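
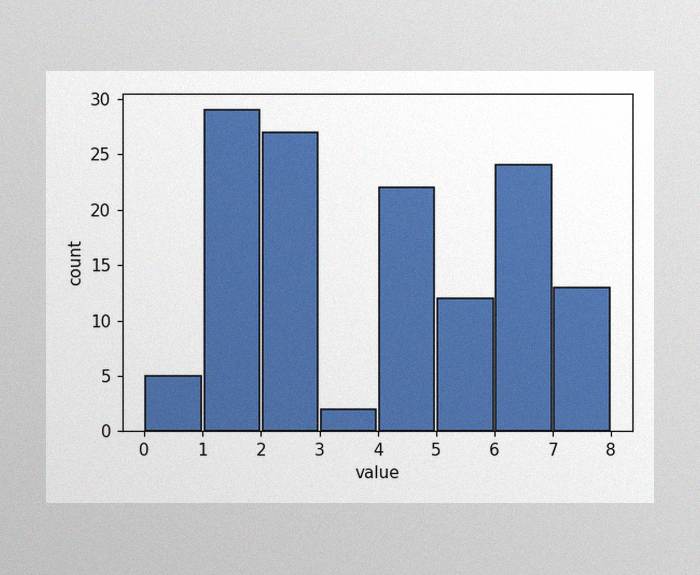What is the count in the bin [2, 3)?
The image has some photo noise and uneven lighting. The [2, 3) bin has height 27.

27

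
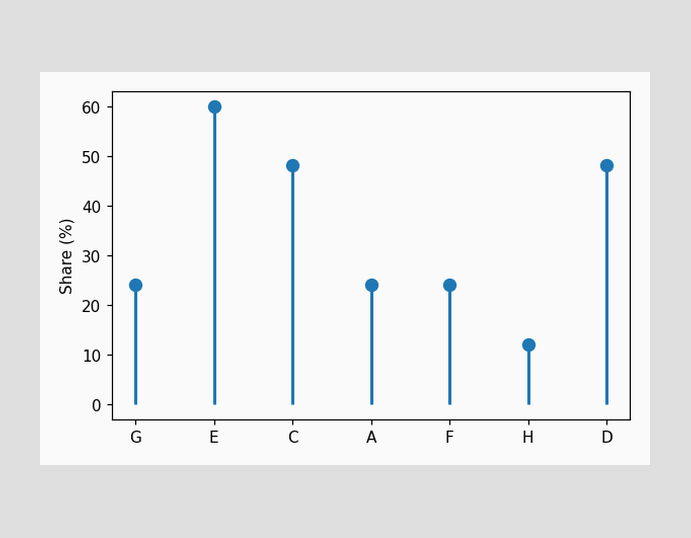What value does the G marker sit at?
24%

The G marker sits at 24%.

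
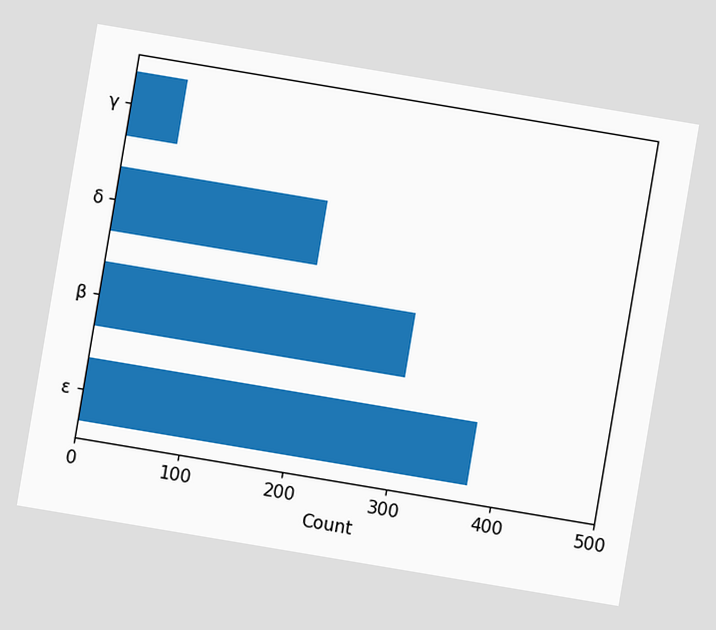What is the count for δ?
The chart is tilted about 10° clockwise. Reading along the chart's x-axis, the δ bar reaches 200.

200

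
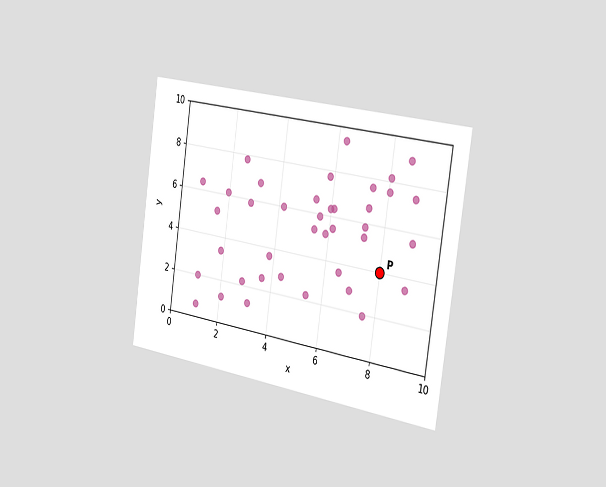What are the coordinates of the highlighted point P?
The chart is tilted about 8° clockwise and viewed slightly from the right. Following the gridlines from P to each axis, P sits at (8, 4).

(8, 4)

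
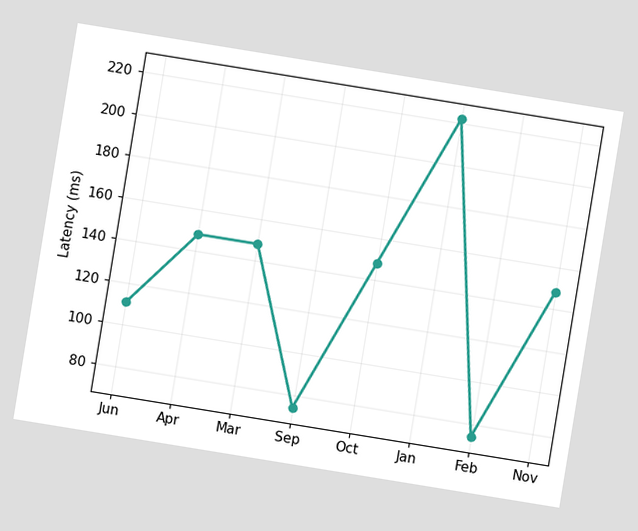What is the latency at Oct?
The chart is tilted about 9° clockwise. At Oct, the line is at 148ms.

148ms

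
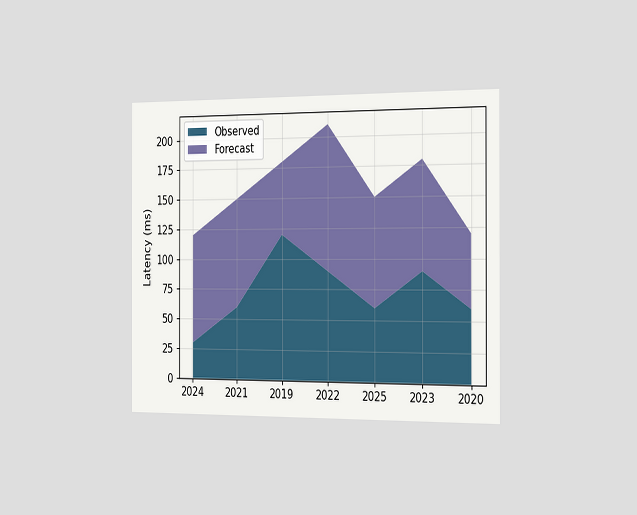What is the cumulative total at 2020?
120ms

The chart is viewed slightly from the right. The stacked total at 2020 reaches 120ms.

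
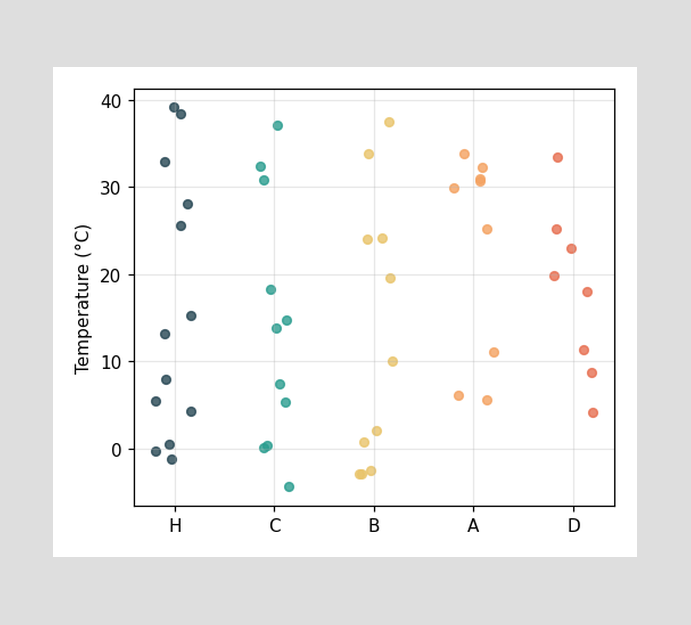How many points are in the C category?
Counting the markers in the C column gives 11.

11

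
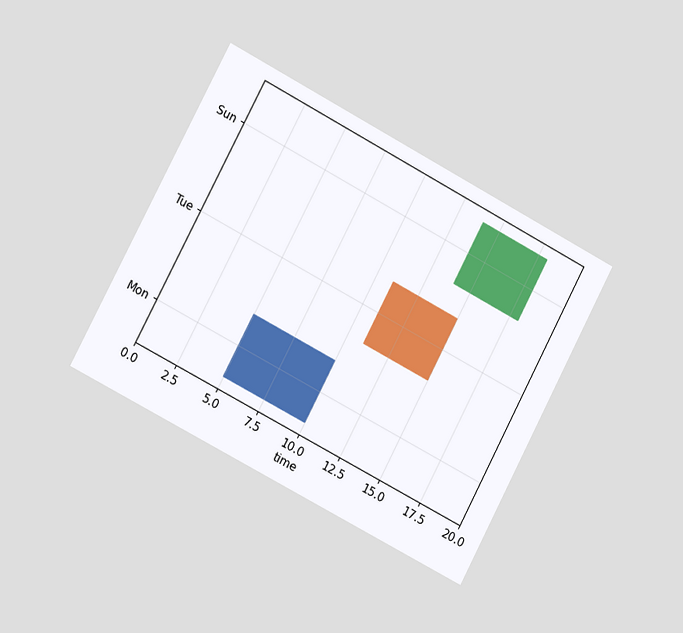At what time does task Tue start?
The chart is tilted about 28° clockwise and viewed slightly from the left. The Tue bar begins at t=11.

11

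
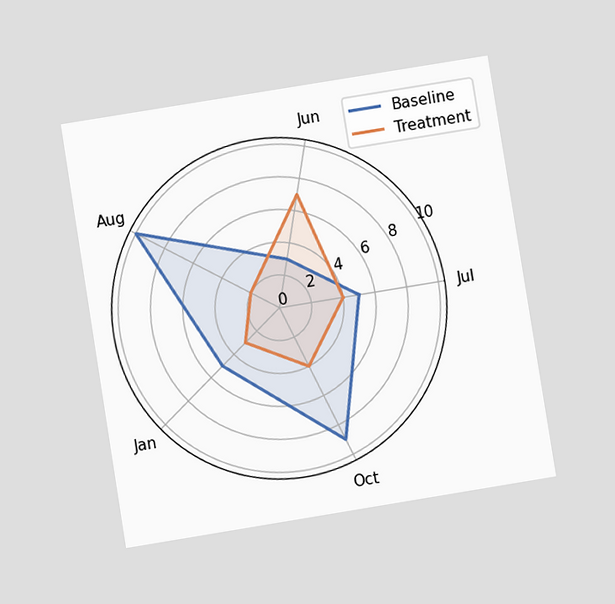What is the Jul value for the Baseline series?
5

The chart is tilted about 9° counter-clockwise and viewed at a slight angle. On the Jul axis, Baseline reaches 5.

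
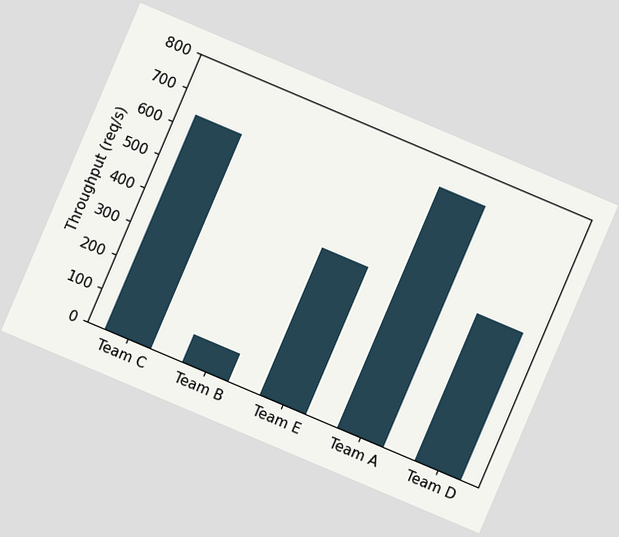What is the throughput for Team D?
440req/s

The chart is tilted about 23° clockwise. Reading along the chart's y-axis, the Team D bar reaches 440req/s.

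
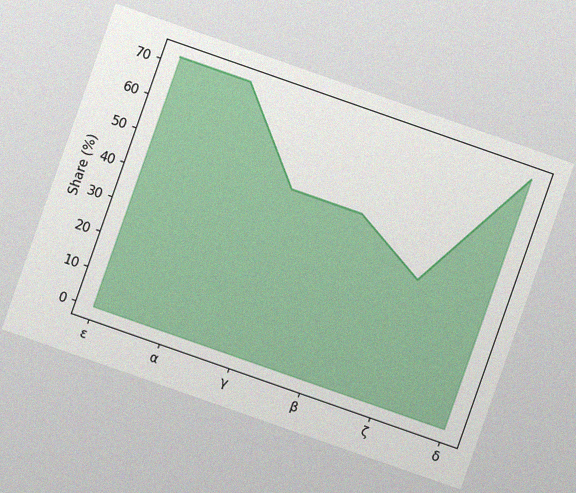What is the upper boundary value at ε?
72%

The chart is tilted about 19° clockwise, with some photo noise. At ε the upper boundary is at 72%.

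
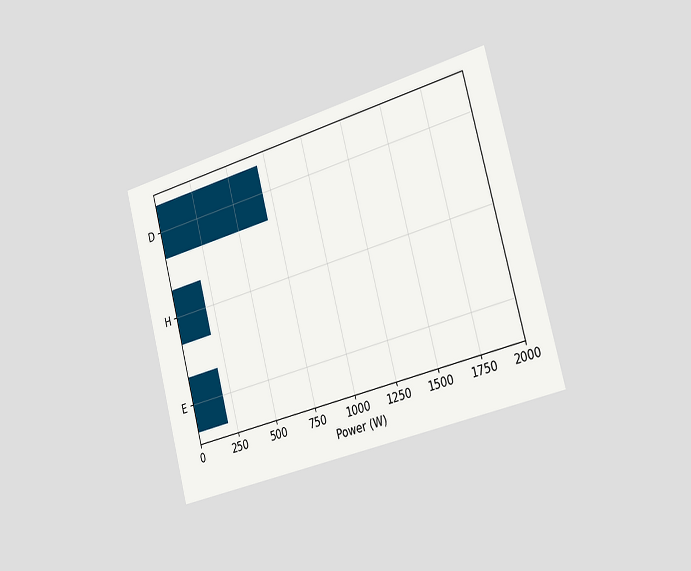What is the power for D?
The chart is tilted about 15° counter-clockwise and viewed slightly from the right. Reading along the chart's x-axis, the D bar reaches 700W.

700W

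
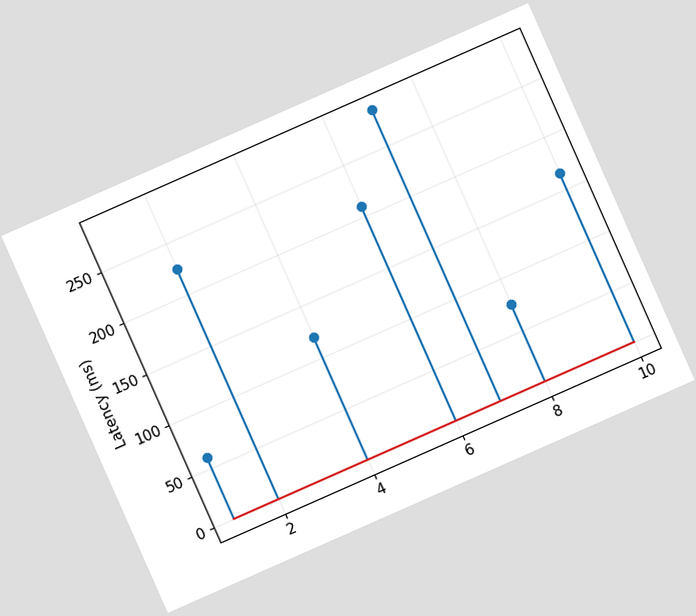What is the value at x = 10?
165ms

The chart is tilted about 24° counter-clockwise. The stem at x=10 reaches 165ms.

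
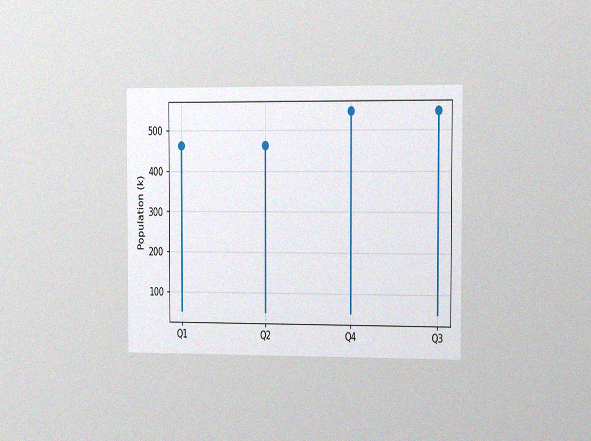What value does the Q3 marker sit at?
546k

The chart is viewed slightly from the right, with some photo noise. The Q3 marker sits at 546k.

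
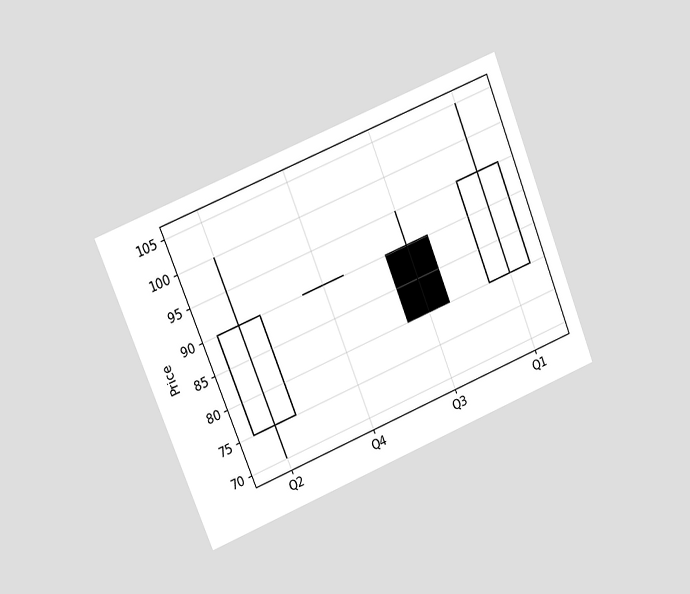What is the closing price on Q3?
80

The chart is tilted about 22° counter-clockwise and viewed at a slight angle. The Q3 candle closes at 80.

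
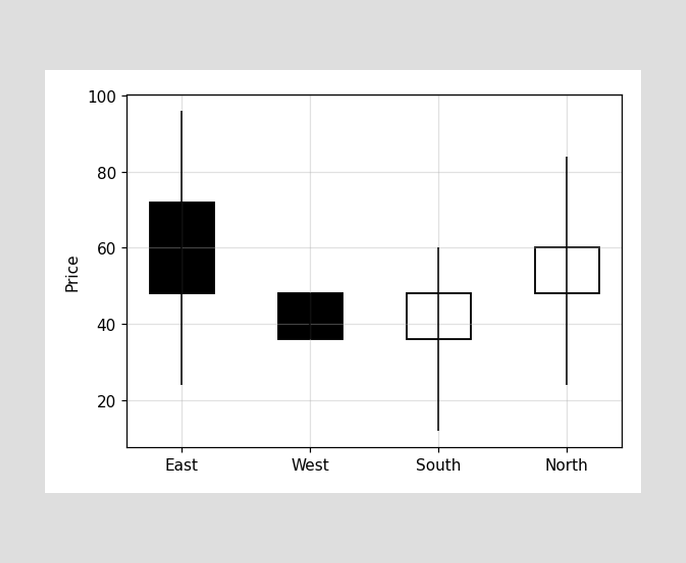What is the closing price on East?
48

The East candle closes at 48.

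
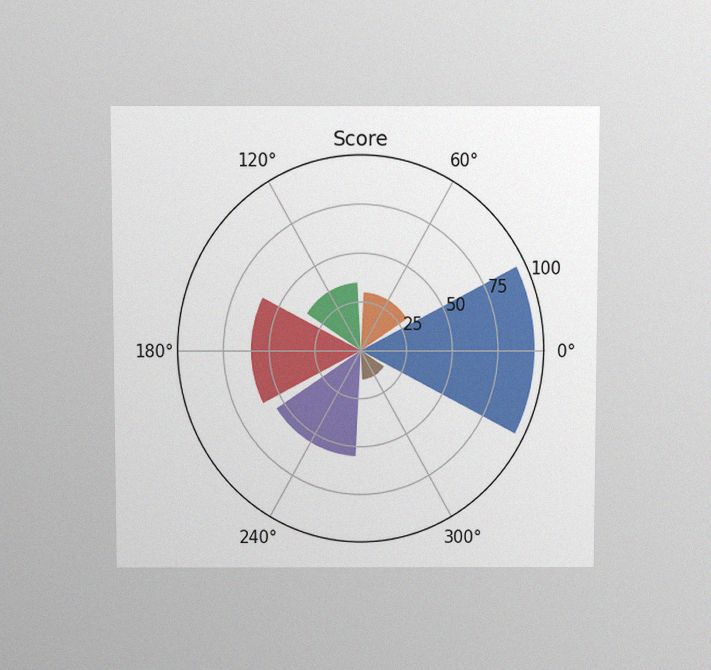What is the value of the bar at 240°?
55

The chart is viewed slightly from above, with some photo noise. The bar at 240° reaches 55 on the radial axis.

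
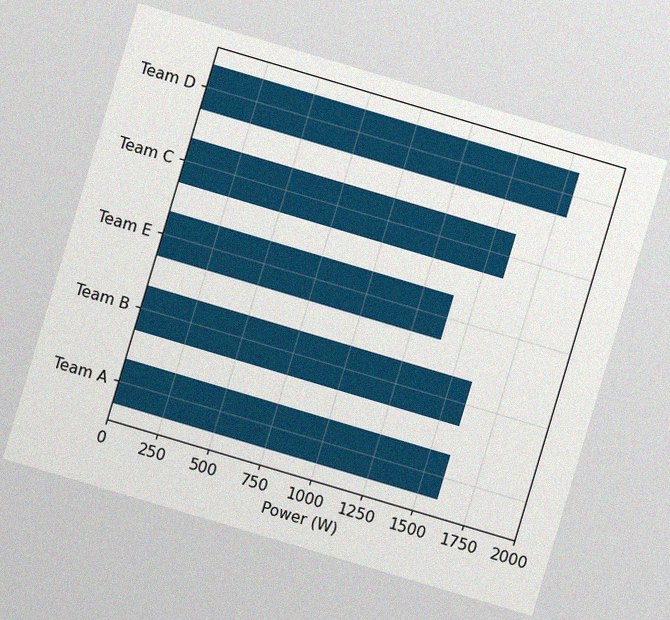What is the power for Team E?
1400W

The chart is tilted about 17° clockwise, with some photo noise. Reading along the chart's x-axis, the Team E bar reaches 1400W.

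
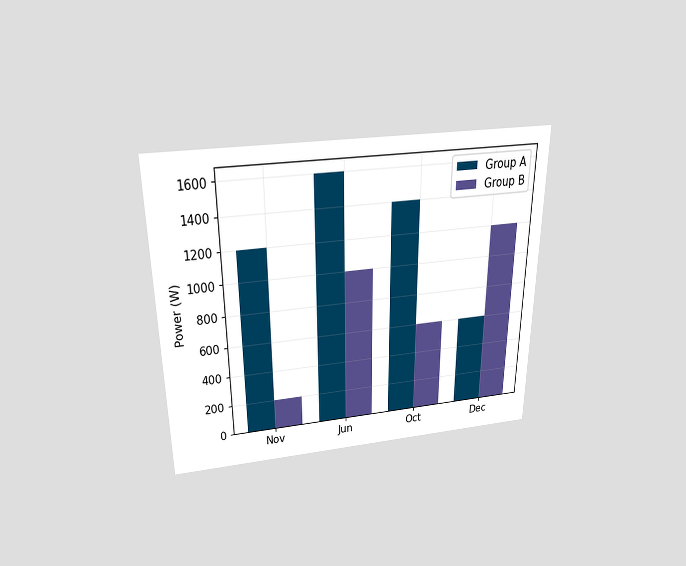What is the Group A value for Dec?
The chart is viewed slightly from above. The Group A bar at Dec reaches 600W on the y-axis.

600W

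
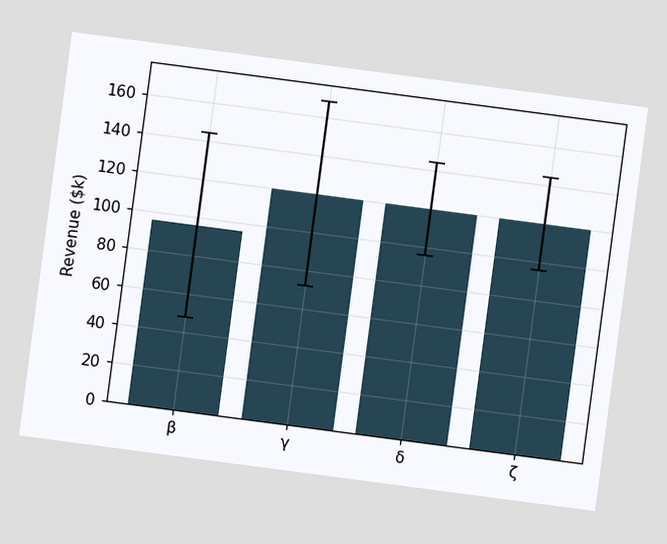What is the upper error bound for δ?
The chart is tilted about 7° clockwise. The δ bar's upper whisker reaches $144k.

$144k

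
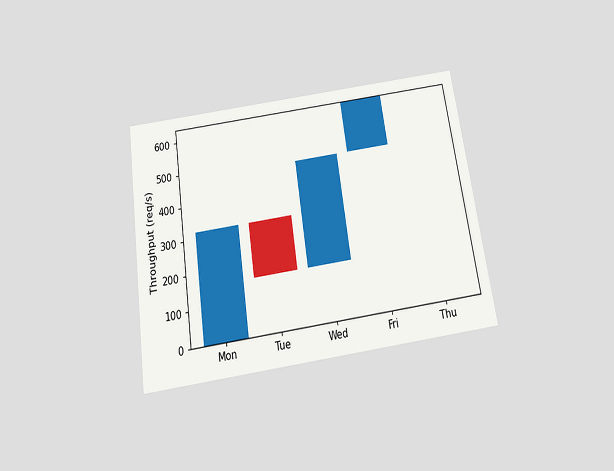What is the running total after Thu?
The chart is tilted about 8° counter-clockwise and viewed slightly from below. After Thu the running total reaches 640req/s.

640req/s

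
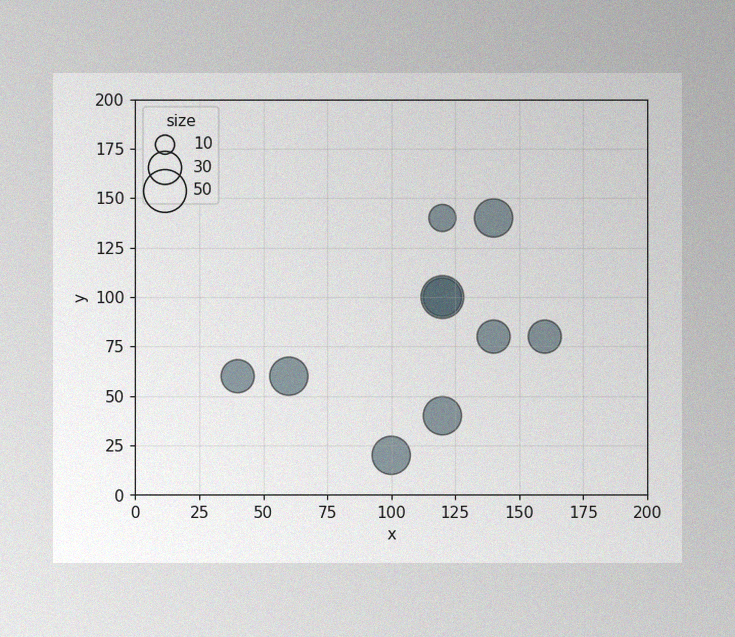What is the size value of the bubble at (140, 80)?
30

The image has some photo noise and uneven lighting. Matching the bubble at (140, 80) against the size legend gives 30.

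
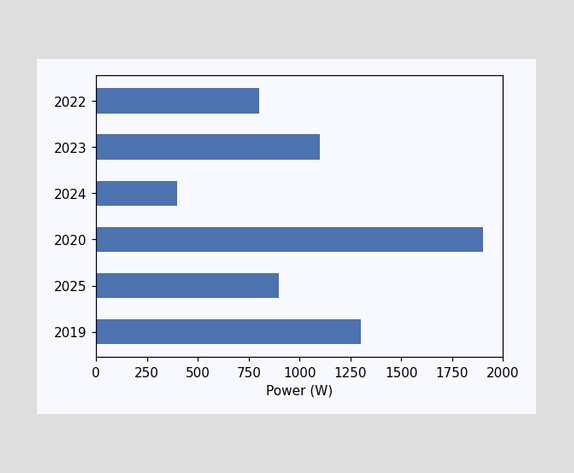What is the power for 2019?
Reading along the chart's x-axis, the 2019 bar reaches 1300W.

1300W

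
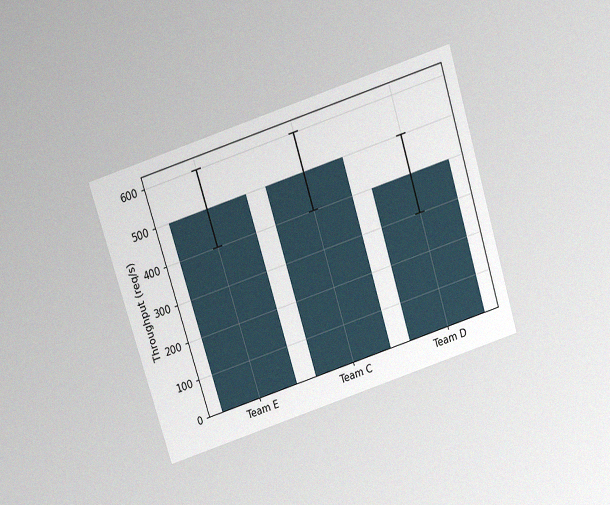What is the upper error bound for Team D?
500req/s

The chart is tilted about 17° counter-clockwise and viewed slightly from above, with some photo noise. The Team D bar's upper whisker reaches 500req/s.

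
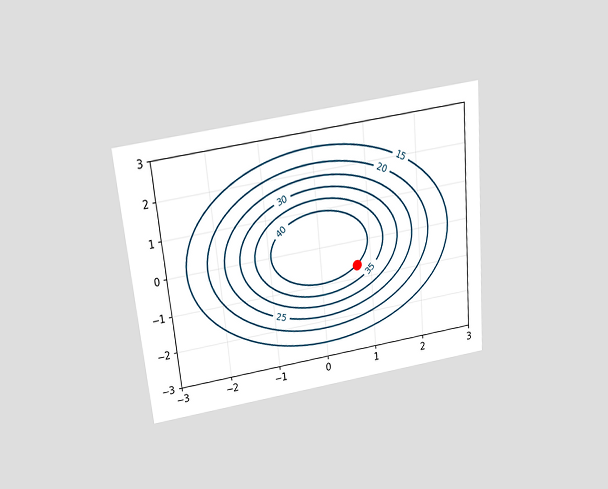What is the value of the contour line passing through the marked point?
40

The chart is tilted about 5° counter-clockwise and viewed slightly from above. The marked point sits on the contour labelled 40.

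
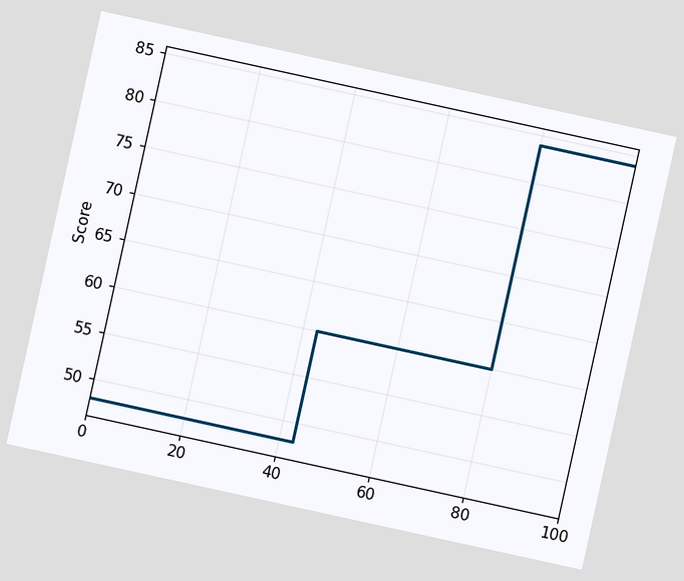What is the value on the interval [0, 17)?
The chart is tilted about 12° clockwise. On [0, 17) the step sits at 48.

48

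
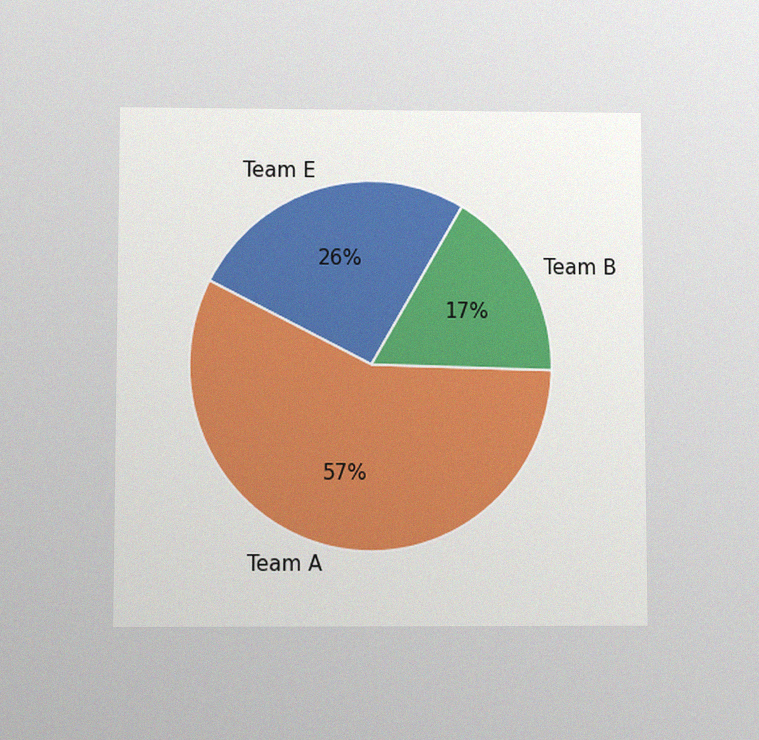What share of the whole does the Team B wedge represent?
17%

The chart is viewed slightly from below, with some photo noise. The Team B slice takes up 17% of the pie.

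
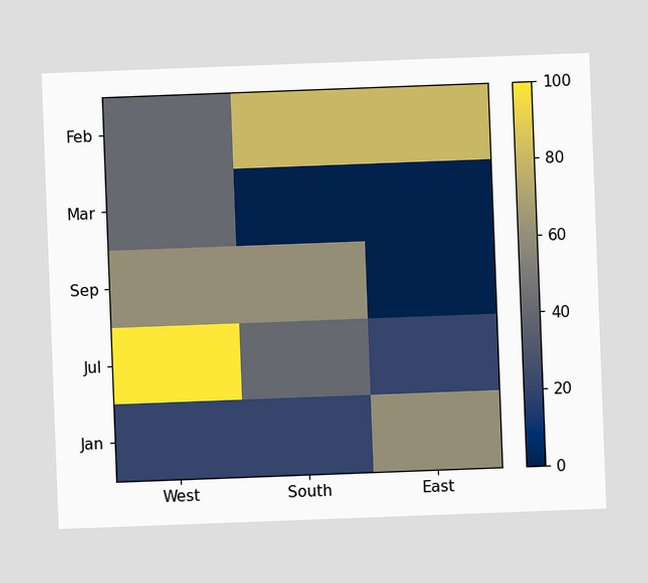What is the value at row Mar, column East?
The chart is tilted about 2° counter-clockwise. Matching cell (Mar, East) against the colorbar gives 0.

0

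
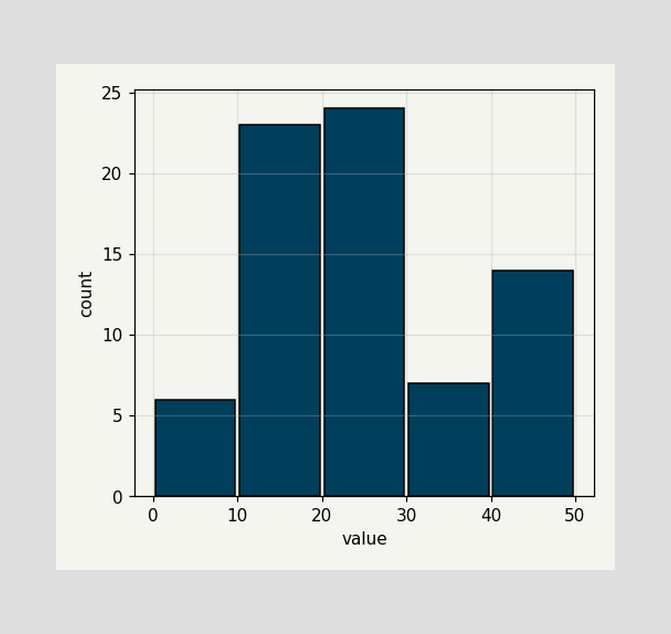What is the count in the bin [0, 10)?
6

The [0, 10) bin has height 6.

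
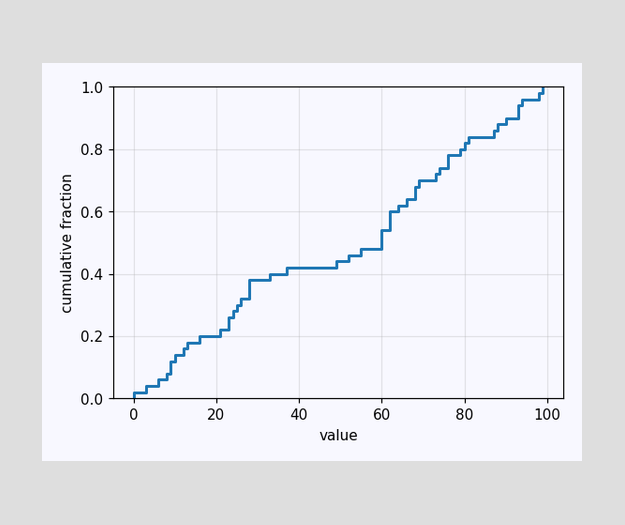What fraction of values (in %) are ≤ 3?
At x=3 the ECDF step is at 4%.

4%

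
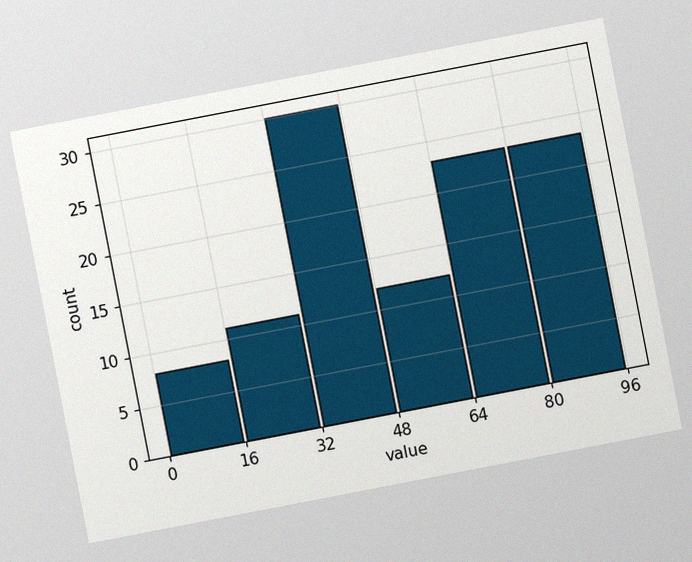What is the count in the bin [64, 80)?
23

The chart is tilted about 11° counter-clockwise, with some photo noise. The [64, 80) bin has height 23.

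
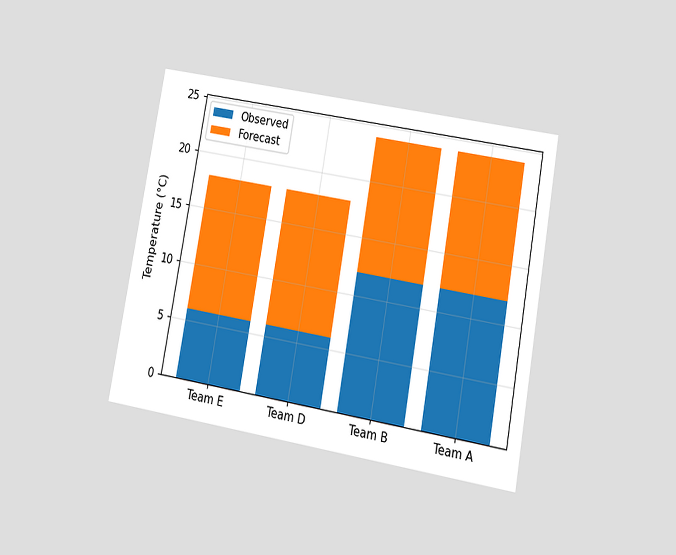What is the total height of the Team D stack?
The chart is tilted about 10° clockwise and viewed at a slight angle. The Team D stack's top reaches 18°C on the y-axis.

18°C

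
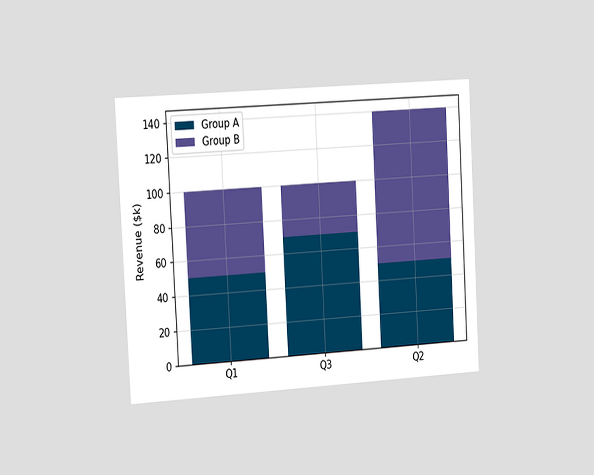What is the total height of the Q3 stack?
The chart is tilted about 3° counter-clockwise and viewed slightly from the left. The Q3 stack's top reaches $100k on the y-axis.

$100k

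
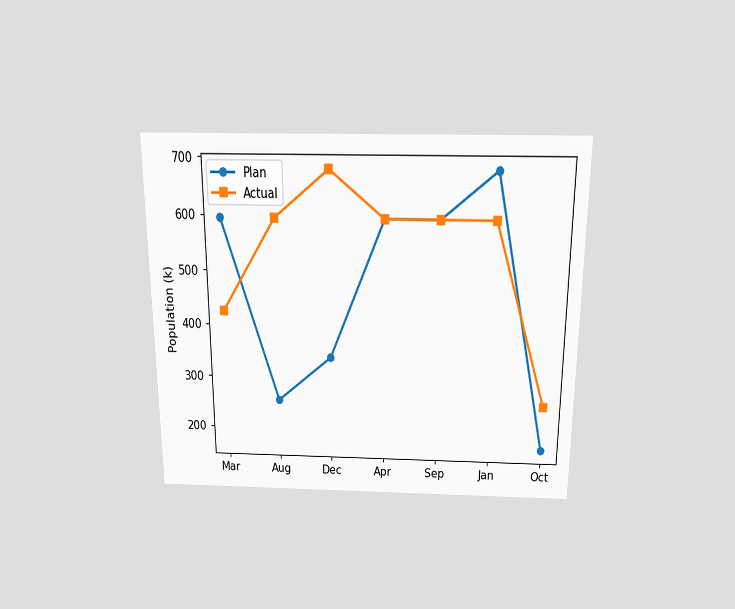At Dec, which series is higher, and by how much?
The chart is viewed slightly from above. At Dec, Actual sits above the other line by 340k.

Actual, by 340k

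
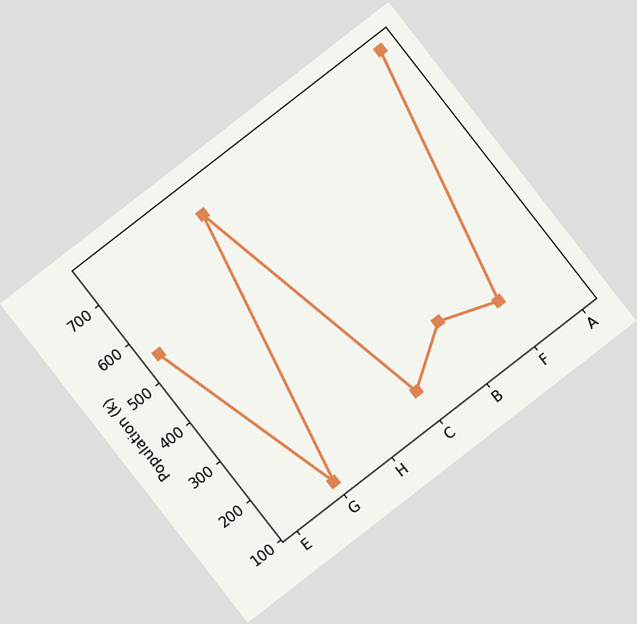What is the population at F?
The chart is tilted about 38° counter-clockwise. At F, the line is at 210k.

210k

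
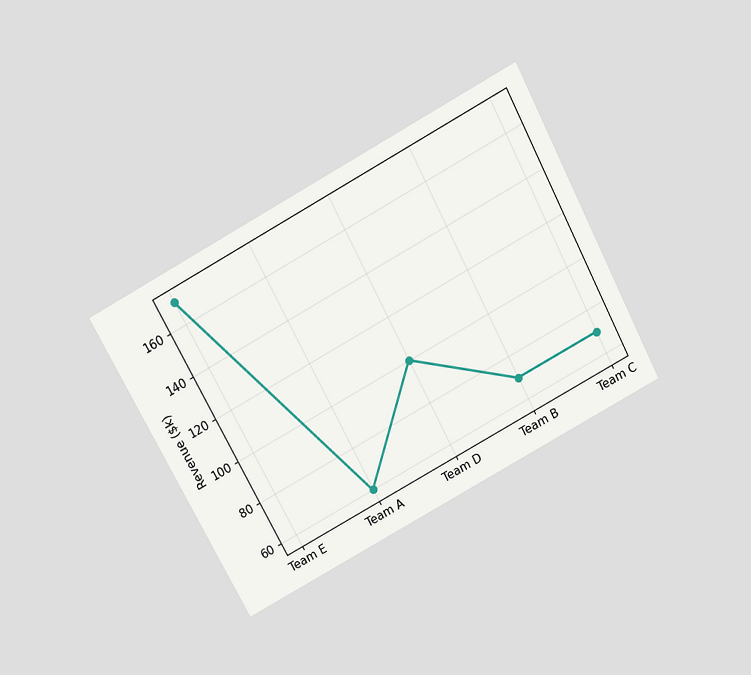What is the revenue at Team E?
$170k

The chart is tilted about 28° counter-clockwise and viewed slightly from above. At Team E, the line is at $170k.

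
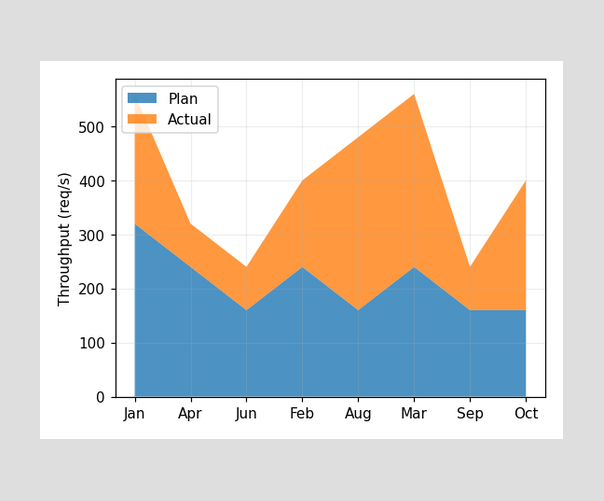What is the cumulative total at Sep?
The stacked total at Sep reaches 240req/s.

240req/s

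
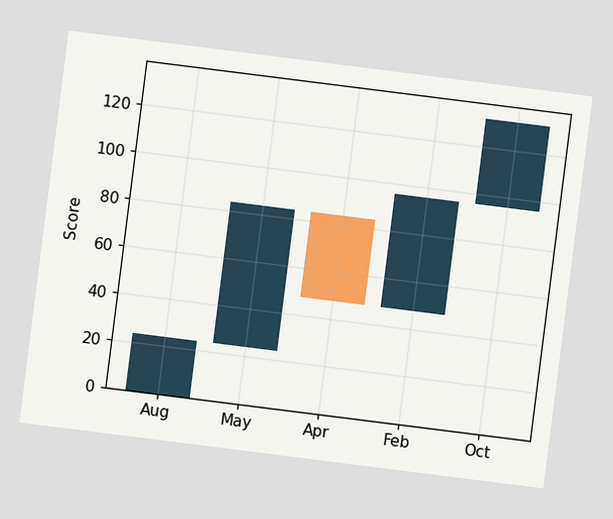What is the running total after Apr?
The chart is tilted about 7° clockwise. After Apr the running total reaches 48.

48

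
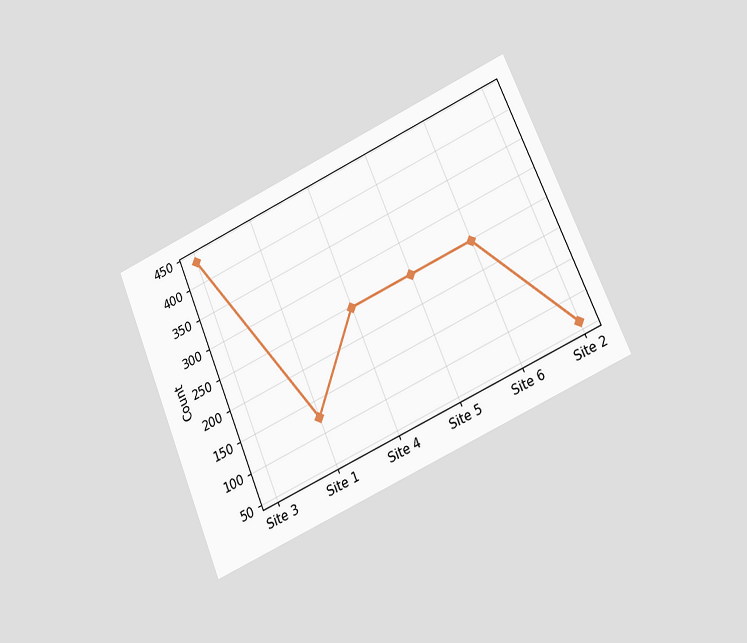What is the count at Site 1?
The chart is tilted about 23° counter-clockwise and viewed at a slight angle. At Site 1, the line is at 124.

124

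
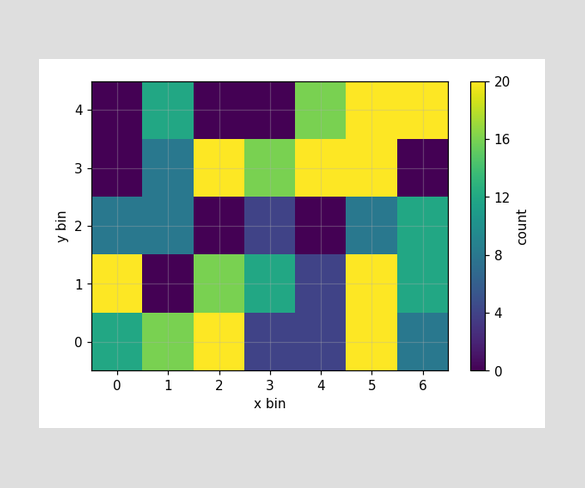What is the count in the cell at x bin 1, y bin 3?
Matching the cell (1, 3) against the colorbar gives 8.

8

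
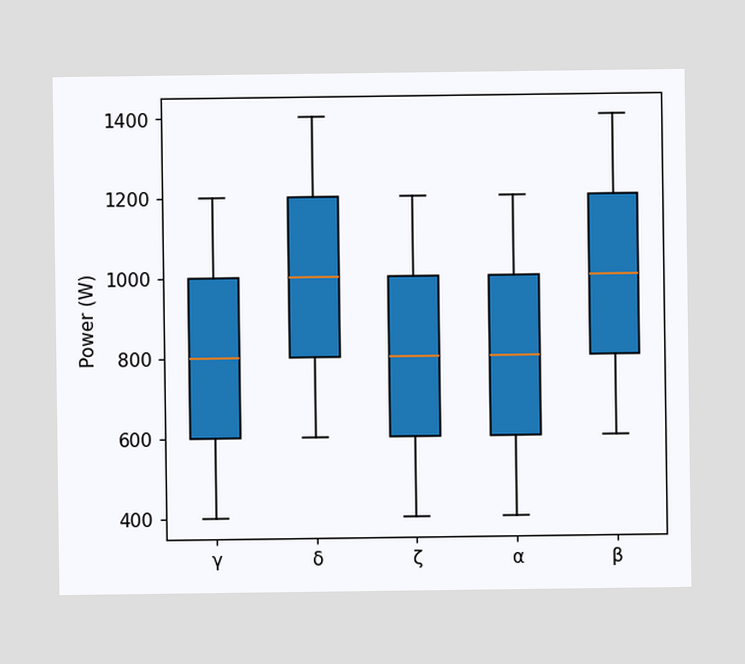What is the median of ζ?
The median line in the ζ box sits at 800W.

800W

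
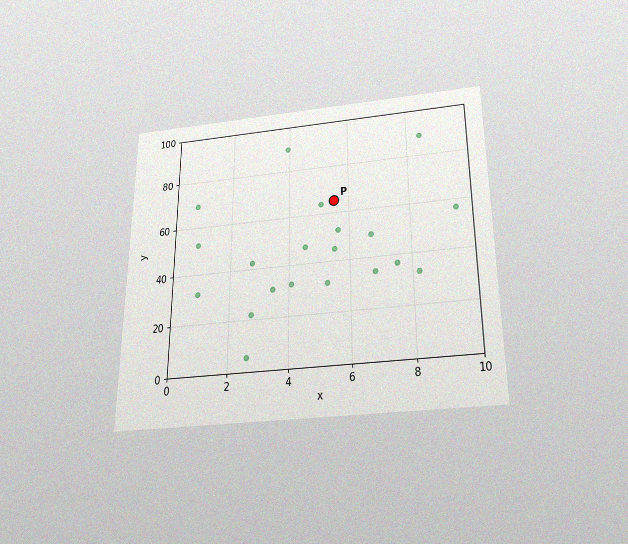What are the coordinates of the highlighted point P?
(5.5, 65)

The chart is viewed slightly from below, with some photo noise. Following the gridlines from P to each axis, P sits at (5.5, 65).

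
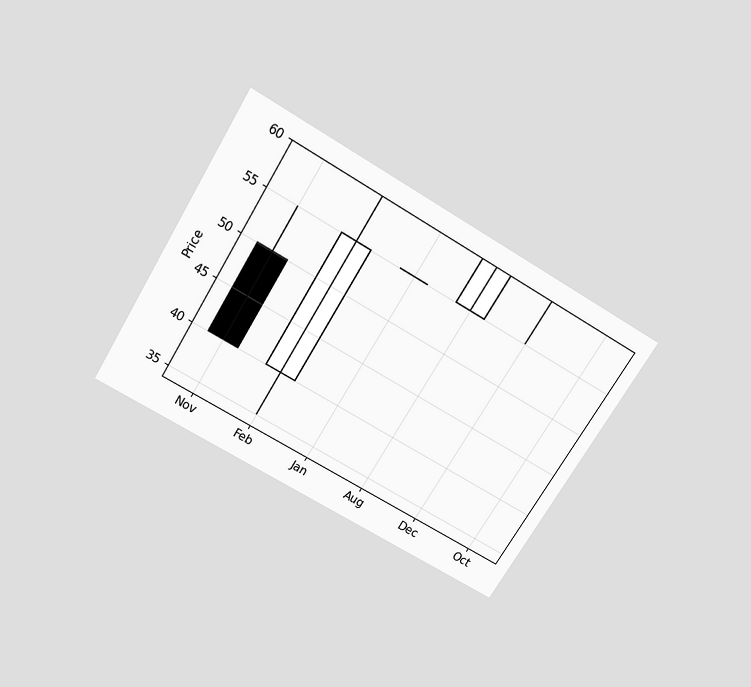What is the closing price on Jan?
55

The chart is tilted about 31° clockwise and viewed slightly from above. The Jan candle closes at 55.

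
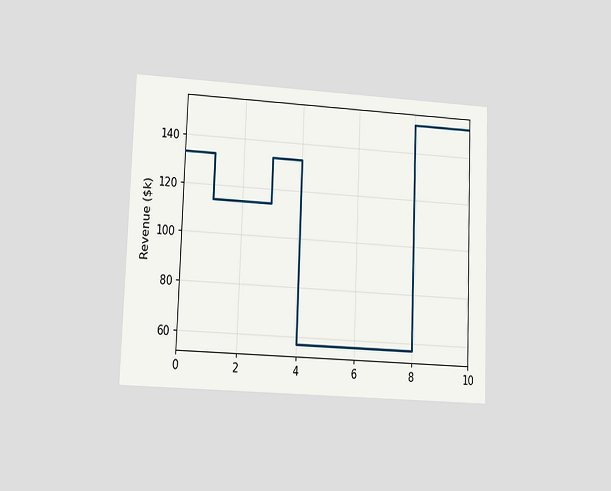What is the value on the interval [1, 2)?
The chart is tilted about 2° clockwise and viewed at a slight angle. On [1, 2) the step sits at $114k.

$114k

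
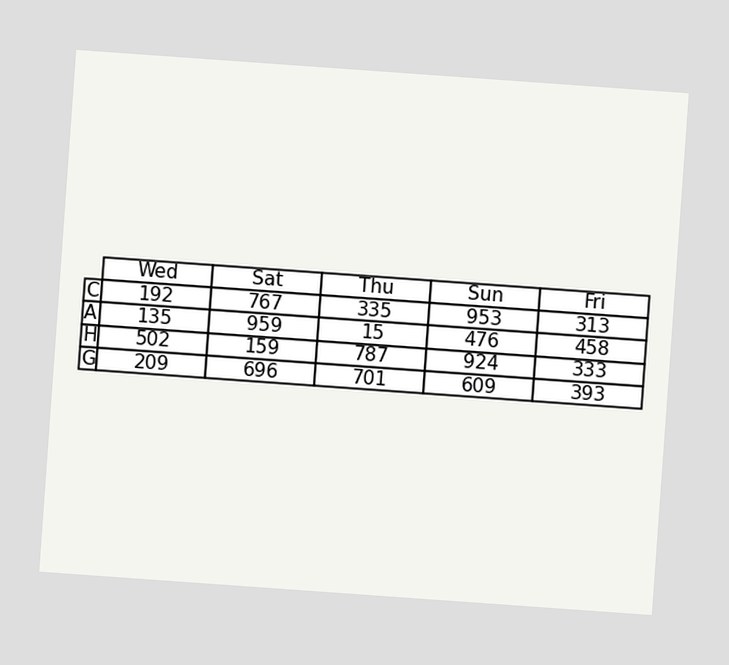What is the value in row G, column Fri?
The chart is tilted about 4° clockwise. The (G, Fri) cell reads 393.

393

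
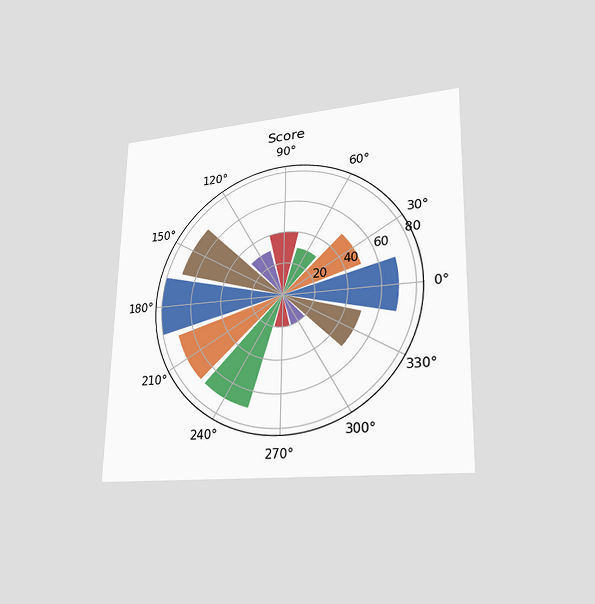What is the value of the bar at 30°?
The chart is viewed at a slight angle. The bar at 30° reaches 50 on the radial axis.

50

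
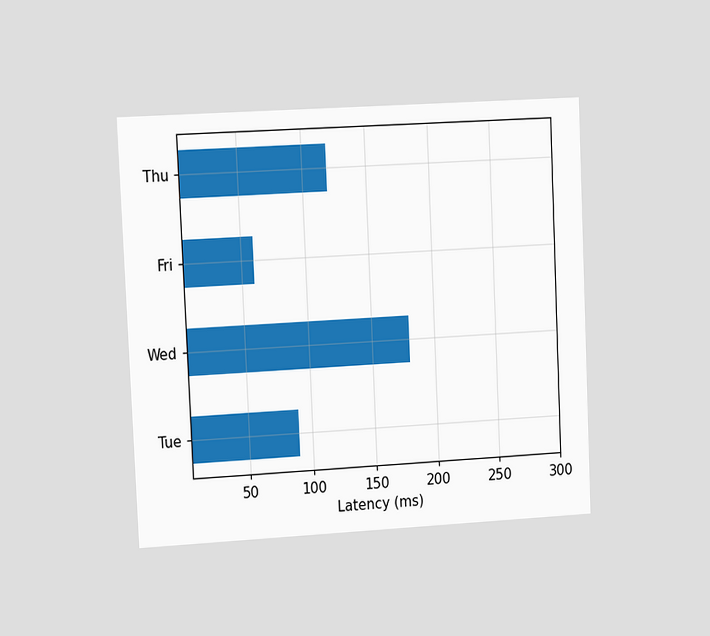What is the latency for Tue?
90ms

The chart is tilted about 3° counter-clockwise and viewed slightly from the left. Reading along the chart's x-axis, the Tue bar reaches 90ms.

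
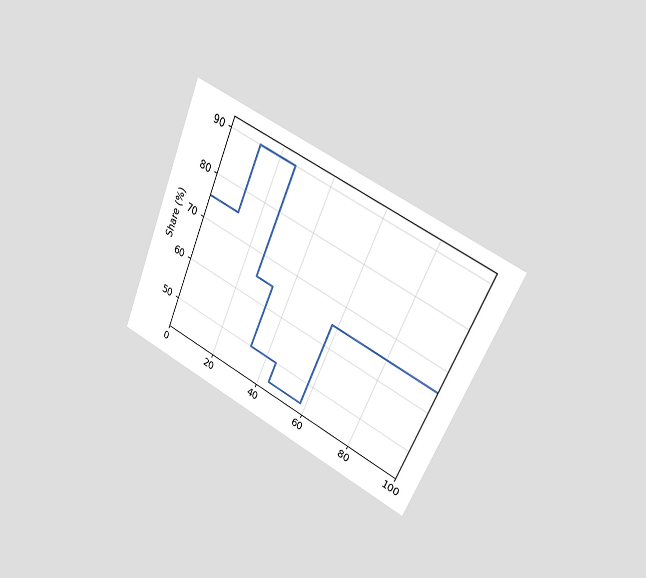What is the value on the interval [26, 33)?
65%

The chart is tilted about 23° clockwise and viewed slightly from the right. On [26, 33) the step sits at 65%.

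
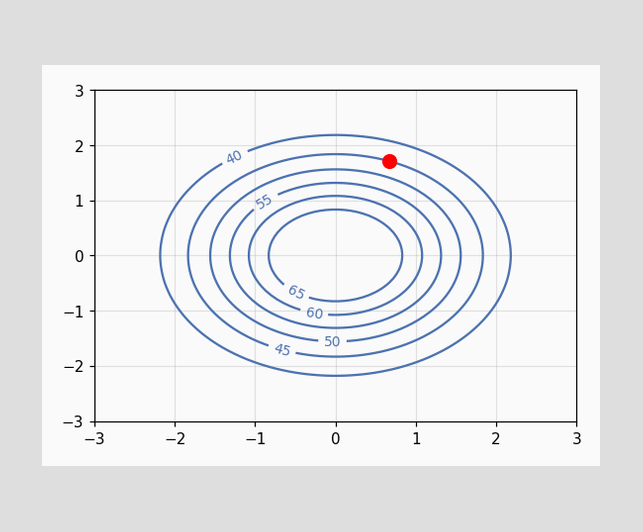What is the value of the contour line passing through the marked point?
The marked point sits on the contour labelled 45.

45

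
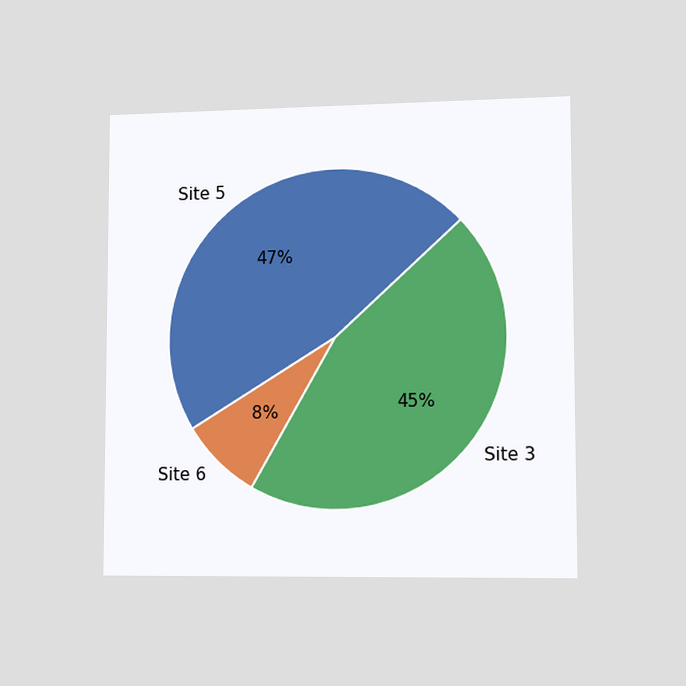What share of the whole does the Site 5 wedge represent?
47%

The chart is viewed slightly from the right. The Site 5 slice takes up 47% of the pie.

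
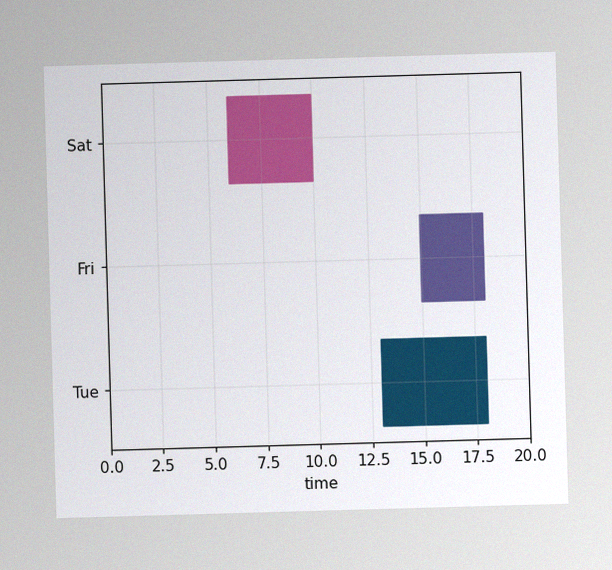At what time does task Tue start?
13

The image has some photo noise and uneven lighting. The Tue bar begins at t=13.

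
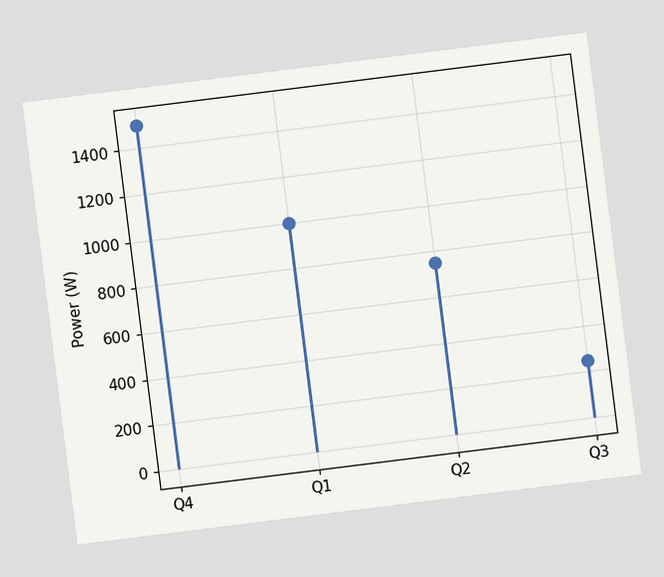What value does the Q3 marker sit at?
250W

The chart is tilted about 7° counter-clockwise. The Q3 marker sits at 250W.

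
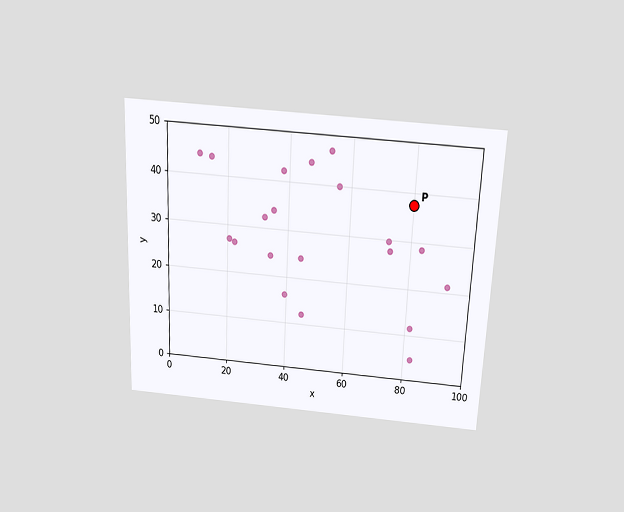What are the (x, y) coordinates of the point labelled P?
The chart is tilted about 3° clockwise and viewed slightly from above. Following the gridlines from P to each axis, P sits at (80, 37.5).

(80, 37.5)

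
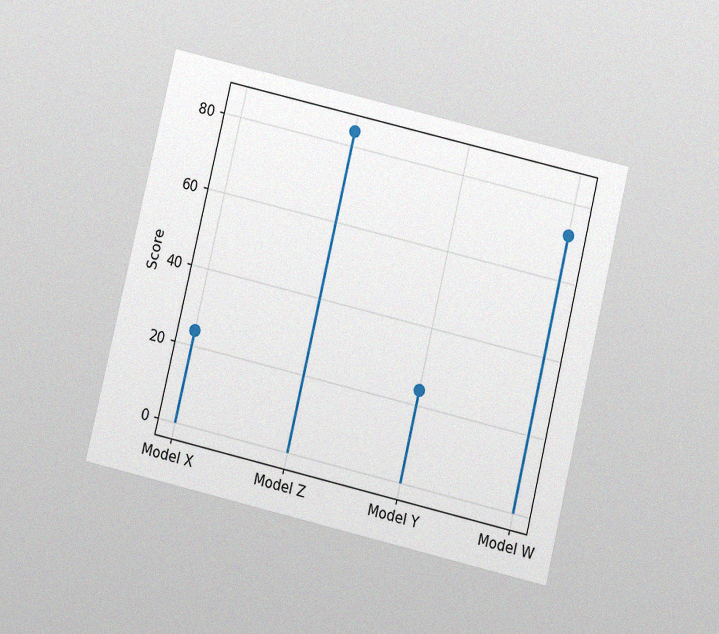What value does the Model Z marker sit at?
The chart is tilted about 13° clockwise and viewed slightly from below, with some photo noise. The Model Z marker sits at 84.

84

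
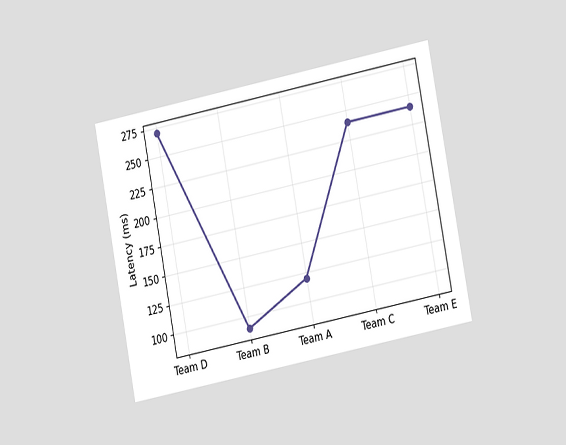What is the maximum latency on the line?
The chart is tilted about 11° counter-clockwise and viewed at a slight angle. The highest point is at Team D, and reading across to the y-axis gives 270ms.

270ms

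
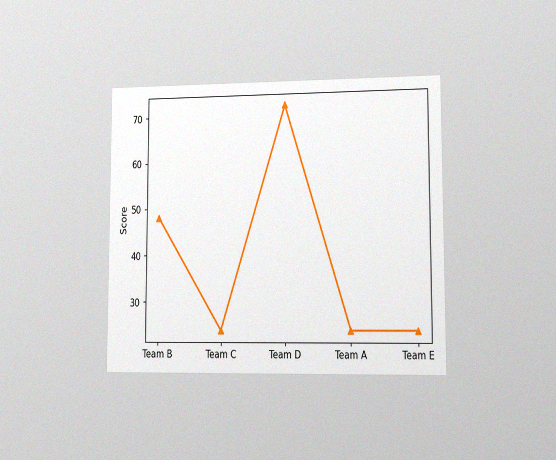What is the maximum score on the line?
72

The chart is viewed at a slight angle, with some photo noise. The highest point is at Team D, and reading across to the y-axis gives 72.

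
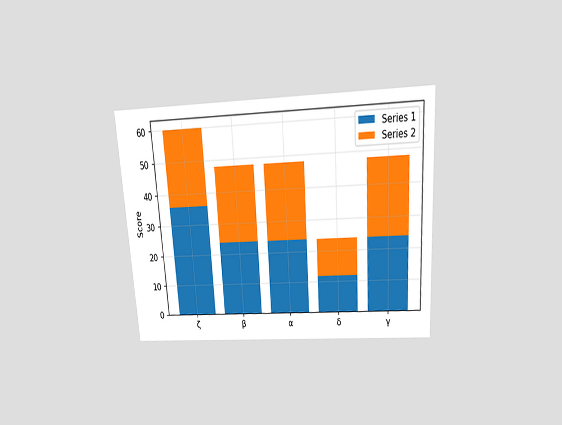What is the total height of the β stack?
The chart is tilted about 4° counter-clockwise and viewed slightly from above. The β stack's top reaches 48 on the y-axis.

48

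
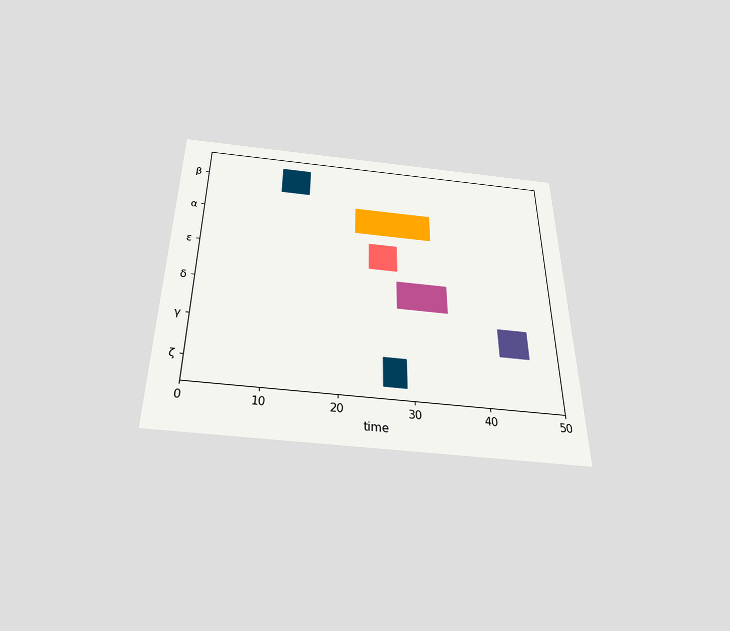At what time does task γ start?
42

The chart is viewed slightly from below. The γ bar begins at t=42.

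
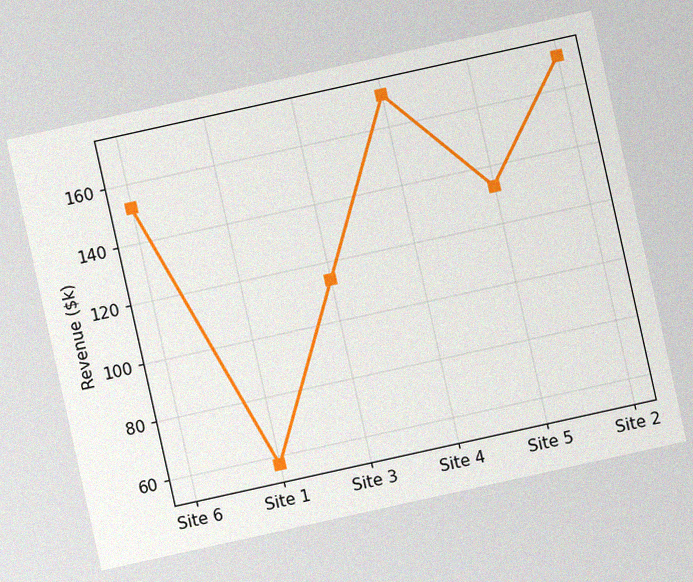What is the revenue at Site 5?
$133k

The chart is tilted about 12° counter-clockwise, with some photo noise. At Site 5, the line is at $133k.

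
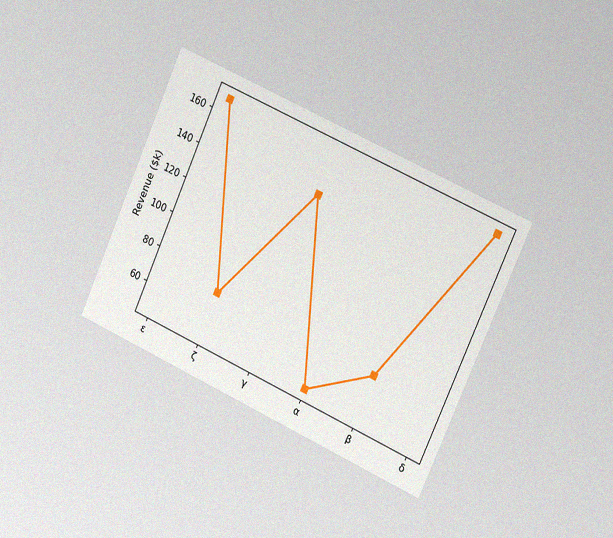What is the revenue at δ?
$168k

The chart is tilted about 24° clockwise and viewed slightly from the right, with some photo noise. At δ, the line is at $168k.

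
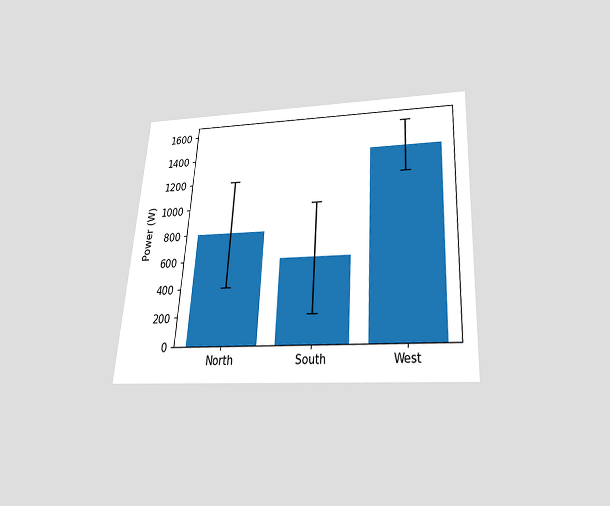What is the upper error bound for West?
1600W

The chart is tilted about 4° clockwise and viewed slightly from below. The West bar's upper whisker reaches 1600W.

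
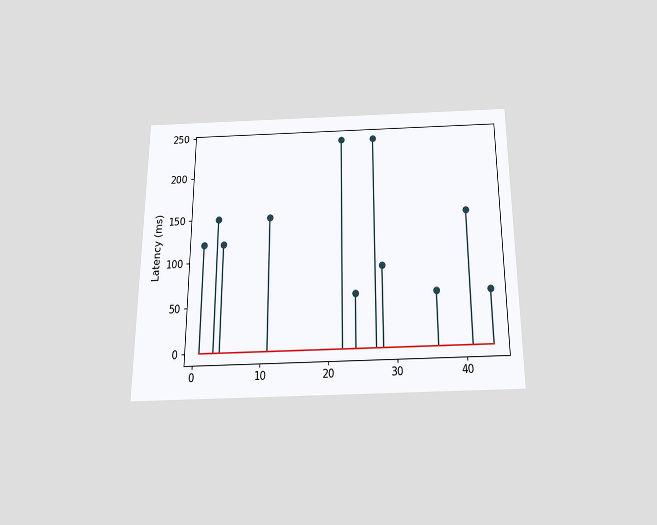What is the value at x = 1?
120ms

The chart is viewed slightly from below. The stem at x=1 reaches 120ms.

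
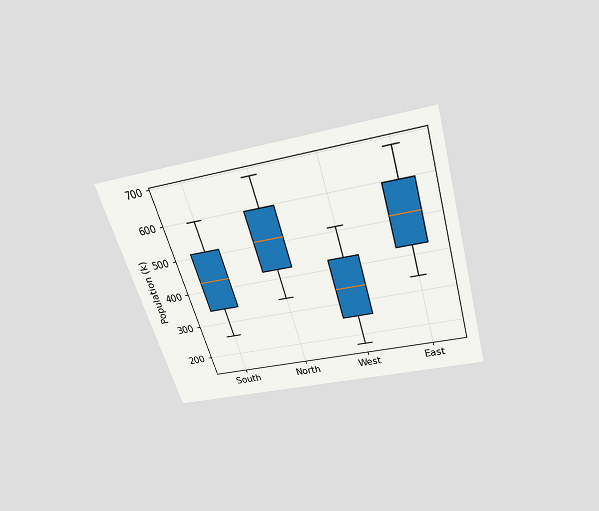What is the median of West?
340k

The chart is tilted about 17° counter-clockwise and viewed slightly from above. The median line in the West box sits at 340k.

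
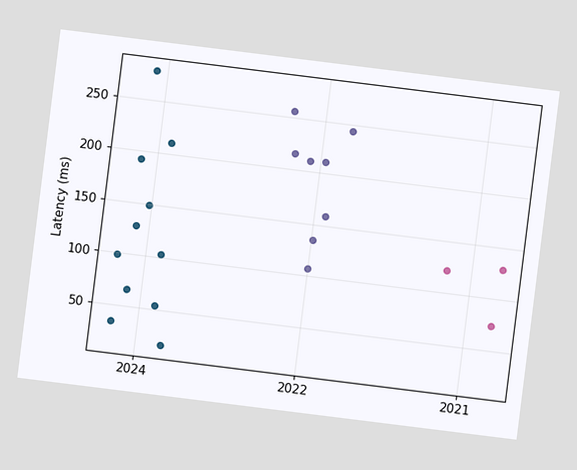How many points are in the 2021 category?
3

The chart is tilted about 7° clockwise. Counting the markers in the 2021 column gives 3.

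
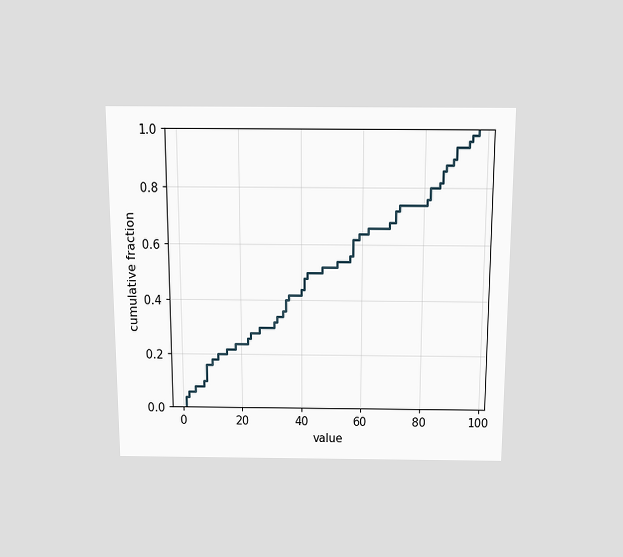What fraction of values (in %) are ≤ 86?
86%

The chart is viewed slightly from above. At x=86 the ECDF step is at 86%.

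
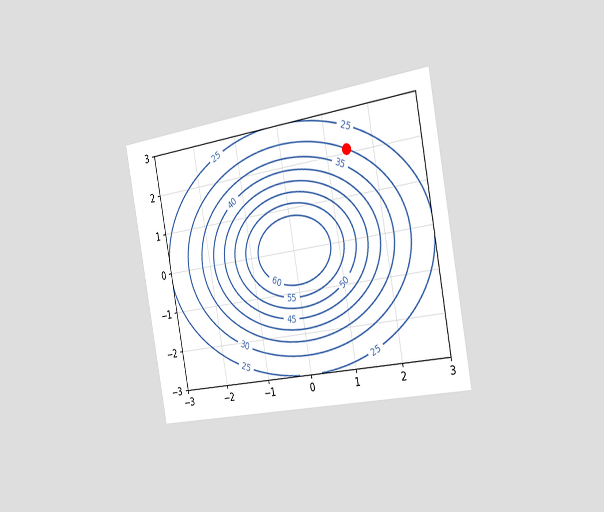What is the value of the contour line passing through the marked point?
The chart is tilted about 10° counter-clockwise and viewed slightly from the right. The marked point sits on the contour labelled 30.

30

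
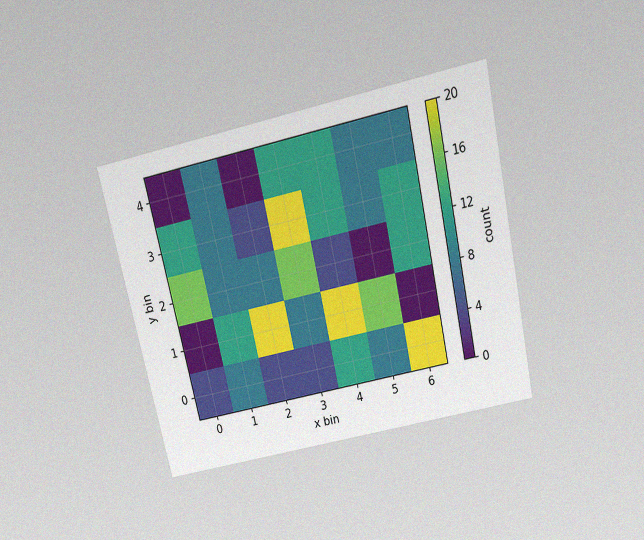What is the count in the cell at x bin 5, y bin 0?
8

The chart is tilted about 13° counter-clockwise and viewed slightly from above, with some photo noise. Matching the cell (5, 0) against the colorbar gives 8.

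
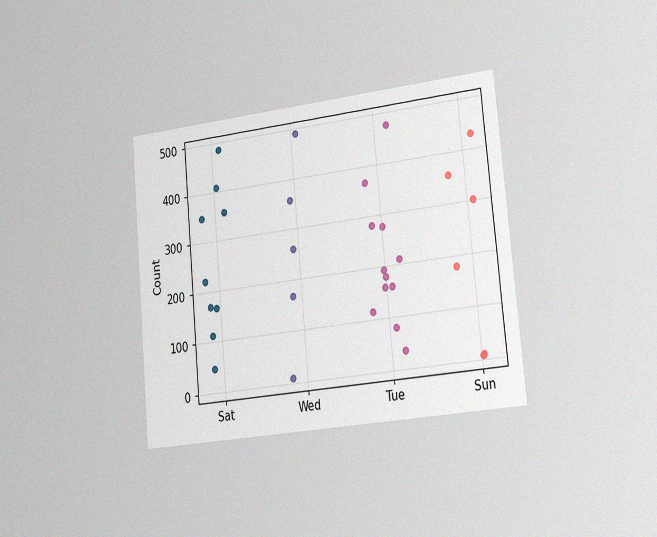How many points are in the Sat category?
The chart is tilted about 5° counter-clockwise and viewed slightly from the right, with some photo noise. Counting the markers in the Sat column gives 9.

9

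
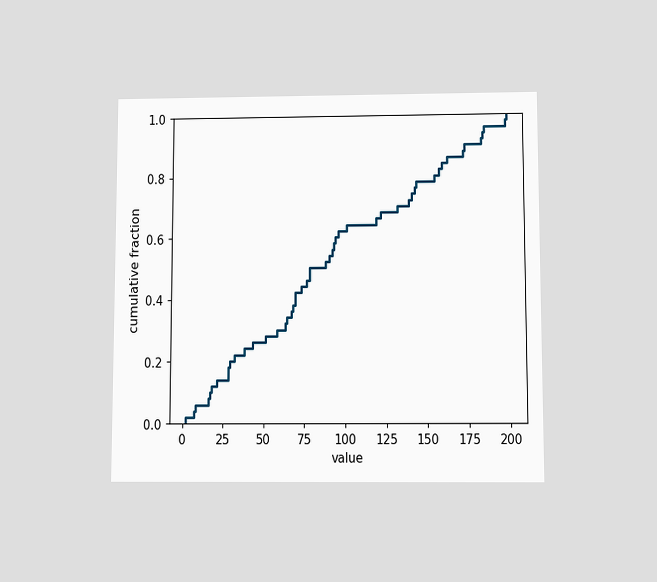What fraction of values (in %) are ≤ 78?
The chart is viewed slightly from below. At x=78 the ECDF step is at 50%.

50%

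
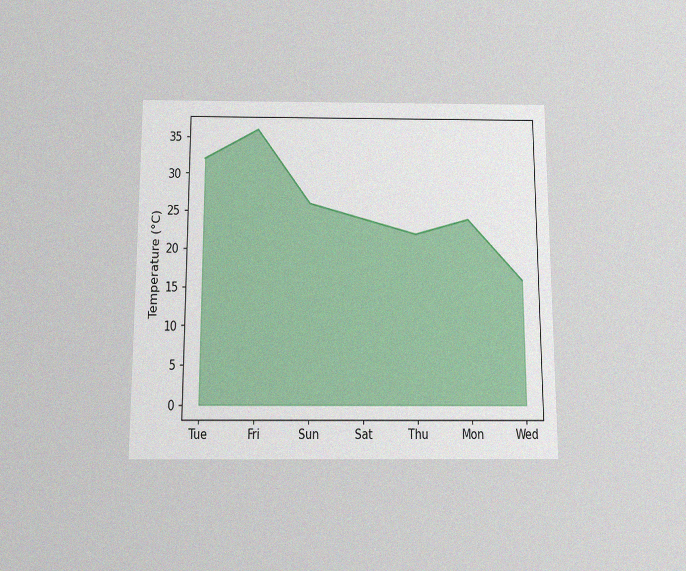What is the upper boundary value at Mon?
The chart is viewed slightly from below, with some photo noise. At Mon the upper boundary is at 24°C.

24°C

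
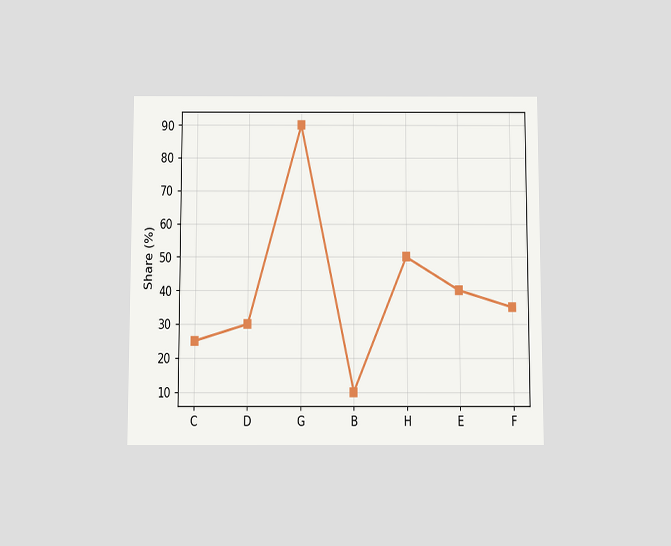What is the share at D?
30%

The chart is viewed slightly from below. At D, the line is at 30%.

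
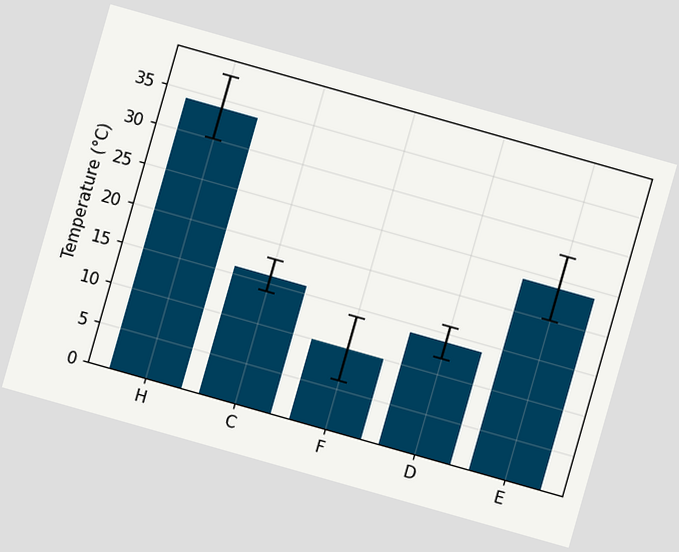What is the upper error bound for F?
14°C

The chart is tilted about 16° clockwise. The F bar's upper whisker reaches 14°C.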